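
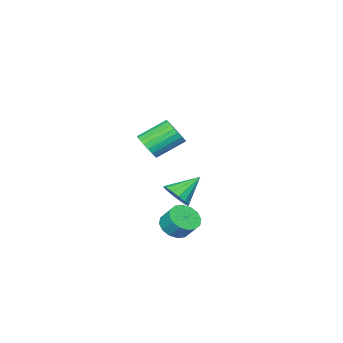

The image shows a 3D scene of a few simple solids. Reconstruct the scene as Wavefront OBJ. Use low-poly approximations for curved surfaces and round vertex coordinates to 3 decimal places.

v 3.448 2.045 2.6
v 4.03 2.186 3.258
v 2.673 3.017 4.279
v 2.092 2.875 3.62
v 4.067 2.476 3.072
v 2.711 3.307 4.092
v 4.011 2.701 2.813
v 2.654 3.532 3.833
v 3.868 2.826 2.522
v 2.511 3.656 3.542
v 3.662 2.831 2.243
v 2.305 3.662 3.263
v 3.423 2.718 2.018
v 2.066 3.548 3.038
v 3.188 2.501 1.882
v 1.831 3.332 2.902
v 2.992 2.215 1.855
v 1.636 3.046 2.875
v 2.867 1.903 1.941
v 1.51 2.734 2.962
v 2.829 1.613 2.128
v 1.473 2.444 3.148
v 2.886 1.388 2.387
v 1.529 2.219 3.407
v 3.029 1.264 2.678
v 1.672 2.094 3.698
v 3.235 1.258 2.957
v 1.878 2.089 3.977
v 3.474 1.372 3.182
v 2.117 2.202 4.202
v 3.709 1.588 3.318
v 2.352 2.419 4.338
v 3.904 1.874 3.345
v 2.548 2.705 4.365
v -1.86 -0.967 -3.898
v -1.317 -0.233 -3.488
v -3.36 -0.513 -2.722
v -1.562 -0.012 -3.887
v -1.887 -0.046 -4.288
v -2.205 -0.328 -4.585
v -2.43 -0.78 -4.698
v -2.502 -1.282 -4.596
v -2.402 -1.7 -4.308
v -2.157 -1.921 -3.909
v -1.832 -1.887 -3.508
v -1.514 -1.606 -3.211
v -1.289 -1.153 -3.098
v -1.217 -0.651 -3.2
v 2.106 2.803 -3.461
v 3.066 2.799 -3.466
v 3.074 3.553 -2.585
v 2.114 3.557 -2.579
v 2.937 3.164 -3.778
v 2.945 3.918 -2.897
v 2.585 3.432 -4.004
v 2.593 4.187 -3.123
v 2.105 3.532 -4.085
v 2.113 4.286 -3.204
v 1.625 3.436 -3.998
v 1.633 4.191 -3.117
v 1.274 3.171 -3.768
v 1.282 3.925 -2.887
v 1.146 2.807 -3.455
v 1.154 3.561 -2.574
v 1.275 2.442 -3.143
v 1.283 3.196 -2.262
v 1.627 2.173 -2.917
v 1.635 2.928 -2.036
v 2.107 2.074 -2.836
v 2.115 2.828 -1.955
v 2.587 2.169 -2.923
v 2.595 2.924 -2.042
v 2.938 2.435 -3.153
v 2.946 3.189 -2.272
f 2 1 5
f 2 5 3
f 3 5 6
f 3 6 4
f 5 1 7
f 5 7 6
f 6 7 8
f 6 8 4
f 7 1 9
f 7 9 8
f 8 9 10
f 8 10 4
f 9 1 11
f 9 11 10
f 10 11 12
f 10 12 4
f 11 1 13
f 11 13 12
f 12 13 14
f 12 14 4
f 13 1 15
f 13 15 14
f 14 15 16
f 14 16 4
f 15 1 17
f 15 17 16
f 16 17 18
f 16 18 4
f 17 1 19
f 17 19 18
f 18 19 20
f 18 20 4
f 19 1 21
f 19 21 20
f 20 21 22
f 20 22 4
f 21 1 23
f 21 23 22
f 22 23 24
f 22 24 4
f 23 1 25
f 23 25 24
f 24 25 26
f 24 26 4
f 25 1 27
f 25 27 26
f 26 27 28
f 26 28 4
f 27 1 29
f 27 29 28
f 28 29 30
f 28 30 4
f 29 1 31
f 29 31 30
f 30 31 32
f 30 32 4
f 31 1 33
f 31 33 32
f 32 33 34
f 32 34 4
f 33 1 2
f 33 2 34
f 34 2 3
f 34 3 4
f 36 35 38
f 36 38 37
f 38 35 39
f 38 39 37
f 39 35 40
f 39 40 37
f 40 35 41
f 40 41 37
f 41 35 42
f 41 42 37
f 42 35 43
f 42 43 37
f 43 35 44
f 43 44 37
f 44 35 45
f 44 45 37
f 45 35 46
f 45 46 37
f 46 35 47
f 46 47 37
f 47 35 48
f 47 48 37
f 48 35 36
f 48 36 37
f 50 49 53
f 50 53 51
f 51 53 54
f 51 54 52
f 53 49 55
f 53 55 54
f 54 55 56
f 54 56 52
f 55 49 57
f 55 57 56
f 56 57 58
f 56 58 52
f 57 49 59
f 57 59 58
f 58 59 60
f 58 60 52
f 59 49 61
f 59 61 60
f 60 61 62
f 60 62 52
f 61 49 63
f 61 63 62
f 62 63 64
f 62 64 52
f 63 49 65
f 63 65 64
f 64 65 66
f 64 66 52
f 65 49 67
f 65 67 66
f 66 67 68
f 66 68 52
f 67 49 69
f 67 69 68
f 68 69 70
f 68 70 52
f 69 49 71
f 69 71 70
f 70 71 72
f 70 72 52
f 71 49 73
f 71 73 72
f 72 73 74
f 72 74 52
f 73 49 50
f 73 50 74
f 74 50 51
f 74 51 52



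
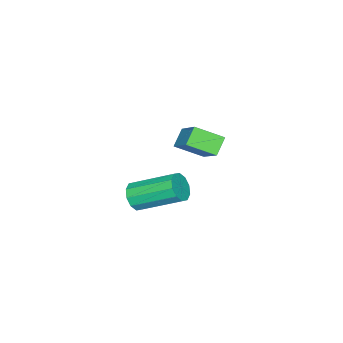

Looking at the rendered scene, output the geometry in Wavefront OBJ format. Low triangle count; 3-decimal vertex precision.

v -0.651 -4.749 -4.246
v -0.339 -4.937 -3.719
v -0.937 -3.319 -2.788
v -1.249 -3.131 -3.314
v -0.091 -4.719 -3.937
v -0.689 -3.102 -3.006
v -0.057 -4.513 -4.273
v -0.655 -2.896 -3.341
v -0.249 -4.397 -4.598
v -0.847 -2.78 -3.667
v -0.595 -4.415 -4.789
v -1.193 -2.798 -3.858
v -0.963 -4.561 -4.772
v -1.561 -2.943 -3.841
v -1.211 -4.778 -4.554
v -1.809 -3.161 -3.623
v -1.245 -4.984 -4.219
v -1.843 -3.367 -3.287
v -1.053 -5.1 -3.893
v -1.651 -3.483 -2.962
v -0.707 -5.082 -3.702
v -1.305 -3.465 -2.771
v -1.683 -2.096 -0.462
v -0.835 -0.958 0.677
v -1.076 -2.017 -0.993
v -0.229 -0.878 0.147
v -1.131 -3.002 0.033
v -0.284 -1.863 1.173
v -0.525 -2.922 -0.497
v 0.323 -1.784 0.642
f 2 1 5
f 2 5 3
f 3 5 6
f 3 6 4
f 5 1 7
f 5 7 6
f 6 7 8
f 6 8 4
f 7 1 9
f 7 9 8
f 8 9 10
f 8 10 4
f 9 1 11
f 9 11 10
f 10 11 12
f 10 12 4
f 11 1 13
f 11 13 12
f 12 13 14
f 12 14 4
f 13 1 15
f 13 15 14
f 14 15 16
f 14 16 4
f 15 1 17
f 15 17 16
f 16 17 18
f 16 18 4
f 17 1 19
f 17 19 18
f 18 19 20
f 18 20 4
f 19 1 21
f 19 21 20
f 20 21 22
f 20 22 4
f 21 1 2
f 21 2 22
f 22 2 3
f 22 3 4
f 24 26 23
f 27 24 23
f 23 26 25
f 25 27 23
f 24 30 26
f 28 24 27
f 28 30 24
f 26 30 25
f 29 27 25
f 25 30 29
f 29 28 27
f 30 28 29



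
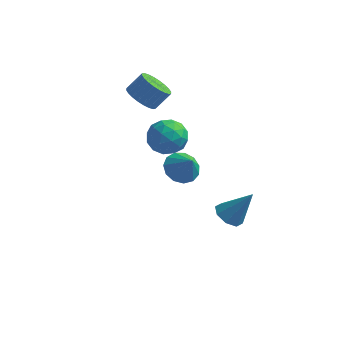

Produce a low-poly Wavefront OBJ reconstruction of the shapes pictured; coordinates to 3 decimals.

v -0.86 3.771 -0.549
v 0.146 3.086 -0.63
v -1.866 2.214 0.13
v -0.86 1.529 0.049
v -0.929 2.416 0.884
v -0.307 3.378 0.464
v -1.413 1.922 -0.964
v -0.791 2.884 -1.384
v -0.196 1.943 -0.886
v 0.103 2.248 0.256
v -1.823 3.052 -0.756
v -1.524 3.357 0.386
v -0.269 3.565 -0.649
v -1.451 1.735 0.149
v -1.492 2.256 0.64
v -0.9 1.854 0.592
v -0.535 3.736 -0.006
v 0.056 3.334 -0.053
v -0.575 2.94 0.837
v -1.776 1.966 -0.447
v -1.185 1.564 -0.494
v -0.82 3.446 -1.092
v -0.228 3.044 -1.14
v -1.145 2.36 -1.337
v 0.122 2.491 -0.847
v -0.47 1.576 -0.448
v -0.795 1.807 -1.044
v -0.429 2.372 -1.291
v 0.297 2.67 -0.176
v -0.294 1.755 0.223
v -0.334 2.276 0.714
v 0.031 2.842 0.467
v 0.097 1.998 -0.327
v -1.426 3.545 -0.723
v -2.017 2.63 -0.324
v -1.751 2.458 -0.967
v -1.386 3.024 -1.214
v -1.25 3.724 -0.052
v -1.842 2.809 0.347
v -1.291 2.928 0.791
v -0.925 3.493 0.544
v -1.817 3.302 -0.173
v 3.176 1.215 -4.563
v 3.946 1.256 -5.084
v 4.364 1.605 -2.777
v 3.631 1.891 -5.013
v 3.049 2.129 -4.678
v 2.542 1.832 -4.277
v 2.407 1.173 -4.043
v 2.722 0.539 -4.114
v 3.304 0.301 -4.448
v 3.811 0.598 -4.85
v 1.988 -2.977 2.352
v 2.69 -2.301 2.179
v 2.712 -3.443 3.468
v 2.321 -2.059 2.52
v 1.845 -2.109 2.807
v 1.415 -2.434 2.951
v 1.167 -2.932 2.904
v 1.179 -3.443 2.682
v 1.448 -3.807 2.355
v 1.889 -3.907 2.027
v 2.36 -3.711 1.803
v 2.714 -3.283 1.753
v 2.837 -2.757 1.893
v -2.568 3.186 2.094
v -1.7 2.732 1.775
v -1.025 3.34 2.747
v -1.892 3.794 3.066
v -1.695 3.071 1.56
v -1.02 3.679 2.531
v -1.823 3.428 1.425
v -1.148 4.036 2.397
v -2.064 3.747 1.393
v -1.389 4.355 2.364
v -2.382 3.982 1.467
v -1.707 4.59 2.438
v -2.728 4.095 1.637
v -2.053 4.703 2.608
v -3.05 4.07 1.877
v -2.375 4.678 2.848
v -3.298 3.91 2.149
v -2.623 4.518 3.12
v -3.435 3.64 2.413
v -2.76 4.248 3.385
v -3.44 3.301 2.629
v -2.765 3.909 3.6
v -3.312 2.944 2.763
v -2.637 3.552 3.735
v -3.071 2.625 2.796
v -2.396 3.233 3.767
v -2.753 2.39 2.722
v -2.078 2.998 3.693
v -2.407 2.277 2.552
v -1.732 2.885 3.523
v -2.085 2.302 2.312
v -1.41 2.91 3.283
v -1.837 2.462 2.04
v -1.162 3.07 3.011
f 1 38 17
f 38 12 41
f 17 41 6
f 38 41 17
f 1 17 13
f 17 6 18
f 13 18 2
f 17 18 13
f 1 13 22
f 13 2 23
f 22 23 8
f 13 23 22
f 1 22 34
f 22 8 37
f 34 37 11
f 22 37 34
f 1 34 38
f 34 11 42
f 38 42 12
f 34 42 38
f 2 18 29
f 18 6 32
f 29 32 10
f 18 32 29
f 6 41 19
f 41 12 40
f 19 40 5
f 41 40 19
f 12 42 39
f 42 11 35
f 39 35 3
f 42 35 39
f 11 37 36
f 37 8 24
f 36 24 7
f 37 24 36
f 8 23 28
f 23 2 25
f 28 25 9
f 23 25 28
f 4 30 16
f 30 10 31
f 16 31 5
f 30 31 16
f 4 16 14
f 16 5 15
f 14 15 3
f 16 15 14
f 4 14 21
f 14 3 20
f 21 20 7
f 14 20 21
f 4 21 26
f 21 7 27
f 26 27 9
f 21 27 26
f 4 26 30
f 26 9 33
f 30 33 10
f 26 33 30
f 5 31 19
f 31 10 32
f 19 32 6
f 31 32 19
f 3 15 39
f 15 5 40
f 39 40 12
f 15 40 39
f 7 20 36
f 20 3 35
f 36 35 11
f 20 35 36
f 9 27 28
f 27 7 24
f 28 24 8
f 27 24 28
f 10 33 29
f 33 9 25
f 29 25 2
f 33 25 29
f 44 43 46
f 44 46 45
f 46 43 47
f 46 47 45
f 47 43 48
f 47 48 45
f 48 43 49
f 48 49 45
f 49 43 50
f 49 50 45
f 50 43 51
f 50 51 45
f 51 43 52
f 51 52 45
f 52 43 44
f 52 44 45
f 54 53 56
f 54 56 55
f 56 53 57
f 56 57 55
f 57 53 58
f 57 58 55
f 58 53 59
f 58 59 55
f 59 53 60
f 59 60 55
f 60 53 61
f 60 61 55
f 61 53 62
f 61 62 55
f 62 53 63
f 62 63 55
f 63 53 64
f 63 64 55
f 64 53 65
f 64 65 55
f 65 53 54
f 65 54 55
f 67 66 70
f 67 70 68
f 68 70 71
f 68 71 69
f 70 66 72
f 70 72 71
f 71 72 73
f 71 73 69
f 72 66 74
f 72 74 73
f 73 74 75
f 73 75 69
f 74 66 76
f 74 76 75
f 75 76 77
f 75 77 69
f 76 66 78
f 76 78 77
f 77 78 79
f 77 79 69
f 78 66 80
f 78 80 79
f 79 80 81
f 79 81 69
f 80 66 82
f 80 82 81
f 81 82 83
f 81 83 69
f 82 66 84
f 82 84 83
f 83 84 85
f 83 85 69
f 84 66 86
f 84 86 85
f 85 86 87
f 85 87 69
f 86 66 88
f 86 88 87
f 87 88 89
f 87 89 69
f 88 66 90
f 88 90 89
f 89 90 91
f 89 91 69
f 90 66 92
f 90 92 91
f 91 92 93
f 91 93 69
f 92 66 94
f 92 94 93
f 93 94 95
f 93 95 69
f 94 66 96
f 94 96 95
f 95 96 97
f 95 97 69
f 96 66 98
f 96 98 97
f 97 98 99
f 97 99 69
f 98 66 67
f 98 67 99
f 99 67 68
f 99 68 69



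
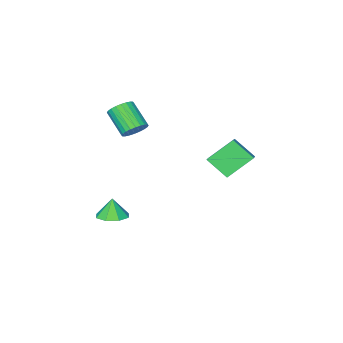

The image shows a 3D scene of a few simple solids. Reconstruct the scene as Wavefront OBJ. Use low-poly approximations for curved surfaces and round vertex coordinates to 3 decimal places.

v 2.366 -3.417 -4.56
v 3.191 -2.931 -4.401
v 2.234 -3.603 -3.3
v 2.595 -2.488 -4.398
v 1.865 -2.589 -4.49
v 1.429 -3.175 -4.622
v 1.541 -3.902 -4.718
v 2.137 -4.346 -4.721
v 2.867 -4.245 -4.63
v 3.303 -3.659 -4.497
v 1.681 -2.161 2.594
v 1.994 -1.682 3.167
v 1.952 -3.061 4.34
v 1.639 -3.539 3.766
v 1.685 -1.636 3.211
v 1.643 -3.014 4.383
v 1.375 -1.67 3.16
v 1.332 -3.048 4.333
v 1.111 -1.778 3.023
v 1.069 -3.156 4.196
v 0.934 -1.945 2.821
v 0.892 -3.323 3.994
v 0.871 -2.144 2.584
v 0.829 -3.522 3.757
v 0.932 -2.346 2.349
v 0.889 -3.724 3.521
v 1.106 -2.52 2.151
v 1.064 -3.898 3.323
v 1.368 -2.639 2.02
v 1.326 -4.018 3.193
v 1.677 -2.686 1.977
v 1.635 -4.064 3.149
v 1.988 -2.652 2.027
v 1.945 -4.03 3.2
v 2.251 -2.544 2.164
v 2.209 -3.922 3.337
v 2.428 -2.377 2.366
v 2.386 -3.755 3.539
v 2.491 -2.178 2.603
v 2.449 -3.556 3.776
v 2.431 -1.976 2.839
v 2.388 -3.354 4.011
v 2.256 -1.802 3.037
v 2.214 -3.18 4.209
v -3.206 2.089 0.749
v -2.723 0.936 1.779
v -2.327 3.014 1.372
v -1.843 1.861 2.402
v -1.797 1.579 -0.482
v -1.313 0.426 0.548
v -0.917 2.504 0.141
v -0.434 1.351 1.171
f 2 1 4
f 2 4 3
f 4 1 5
f 4 5 3
f 5 1 6
f 5 6 3
f 6 1 7
f 6 7 3
f 7 1 8
f 7 8 3
f 8 1 9
f 8 9 3
f 9 1 10
f 9 10 3
f 10 1 2
f 10 2 3
f 12 11 15
f 12 15 13
f 13 15 16
f 13 16 14
f 15 11 17
f 15 17 16
f 16 17 18
f 16 18 14
f 17 11 19
f 17 19 18
f 18 19 20
f 18 20 14
f 19 11 21
f 19 21 20
f 20 21 22
f 20 22 14
f 21 11 23
f 21 23 22
f 22 23 24
f 22 24 14
f 23 11 25
f 23 25 24
f 24 25 26
f 24 26 14
f 25 11 27
f 25 27 26
f 26 27 28
f 26 28 14
f 27 11 29
f 27 29 28
f 28 29 30
f 28 30 14
f 29 11 31
f 29 31 30
f 30 31 32
f 30 32 14
f 31 11 33
f 31 33 32
f 32 33 34
f 32 34 14
f 33 11 35
f 33 35 34
f 34 35 36
f 34 36 14
f 35 11 37
f 35 37 36
f 36 37 38
f 36 38 14
f 37 11 39
f 37 39 38
f 38 39 40
f 38 40 14
f 39 11 41
f 39 41 40
f 40 41 42
f 40 42 14
f 41 11 43
f 41 43 42
f 42 43 44
f 42 44 14
f 43 11 12
f 43 12 44
f 44 12 13
f 44 13 14
f 46 48 45
f 49 46 45
f 45 48 47
f 47 49 45
f 46 52 48
f 50 46 49
f 50 52 46
f 48 52 47
f 51 49 47
f 47 52 51
f 51 50 49
f 52 50 51



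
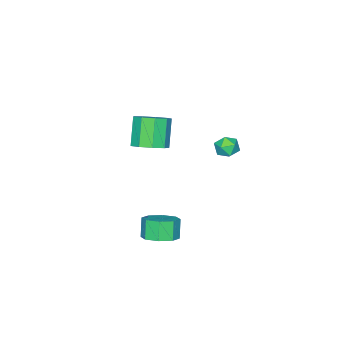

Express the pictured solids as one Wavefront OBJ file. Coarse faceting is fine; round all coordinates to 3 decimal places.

v 3.283 -0.221 3.096
v 4.127 -0.843 3.356
v 3.201 -1.42 4.984
v 2.357 -0.799 4.724
v 4.213 -0.168 3.644
v 3.286 -0.746 5.272
v 3.863 0.482 3.676
v 2.936 -0.095 5.303
v 3.242 0.803 3.436
v 2.316 0.226 5.064
v 2.641 0.645 3.037
v 1.714 0.067 4.665
v 2.34 0.081 2.666
v 1.413 -0.496 4.294
v 2.48 -0.624 2.496
v 1.554 -1.201 4.124
v 2.997 -1.141 2.607
v 2.07 -1.718 4.235
v 3.647 -1.227 2.946
v 2.72 -1.804 4.574
v 4.031 1.123 -3.51
v 5.02 0.867 -3.158
v 4.517 0.52 -1.998
v 3.529 0.777 -2.35
v 4.825 1.656 -3.006
v 4.322 1.309 -1.847
v 4.165 2.133 -3.15
v 3.663 1.786 -1.991
v 3.427 2.018 -3.504
v 2.925 1.672 -2.345
v 3.043 1.38 -3.862
v 2.54 1.033 -2.702
v 3.238 0.591 -4.013
v 2.735 0.244 -2.854
v 3.897 0.114 -3.869
v 3.395 -0.233 -2.71
v 4.635 0.228 -3.515
v 4.133 -0.118 -2.356
v -1.484 2.39 1.229
v -0.678 2.32 1.212
v -1.582 1.16 1.668
v -0.776 1.09 1.651
v -1.128 1.578 2.193
v -1.068 2.338 1.921
v -1.192 1.142 0.959
v -1.132 1.902 0.687
v -0.497 1.549 1.045
v -0.458 1.818 1.808
v -1.802 1.662 1.072
v -1.763 1.931 1.835
f 2 1 5
f 2 5 3
f 3 5 6
f 3 6 4
f 5 1 7
f 5 7 6
f 6 7 8
f 6 8 4
f 7 1 9
f 7 9 8
f 8 9 10
f 8 10 4
f 9 1 11
f 9 11 10
f 10 11 12
f 10 12 4
f 11 1 13
f 11 13 12
f 12 13 14
f 12 14 4
f 13 1 15
f 13 15 14
f 14 15 16
f 14 16 4
f 15 1 17
f 15 17 16
f 16 17 18
f 16 18 4
f 17 1 19
f 17 19 18
f 18 19 20
f 18 20 4
f 19 1 2
f 19 2 20
f 20 2 3
f 20 3 4
f 22 21 25
f 22 25 23
f 23 25 26
f 23 26 24
f 25 21 27
f 25 27 26
f 26 27 28
f 26 28 24
f 27 21 29
f 27 29 28
f 28 29 30
f 28 30 24
f 29 21 31
f 29 31 30
f 30 31 32
f 30 32 24
f 31 21 33
f 31 33 32
f 32 33 34
f 32 34 24
f 33 21 35
f 33 35 34
f 34 35 36
f 34 36 24
f 35 21 37
f 35 37 36
f 36 37 38
f 36 38 24
f 37 21 22
f 37 22 38
f 38 22 23
f 38 23 24
f 39 50 44
f 39 44 40
f 39 40 46
f 39 46 49
f 39 49 50
f 40 44 48
f 44 50 43
f 50 49 41
f 49 46 45
f 46 40 47
f 42 48 43
f 42 43 41
f 42 41 45
f 42 45 47
f 42 47 48
f 43 48 44
f 41 43 50
f 45 41 49
f 47 45 46
f 48 47 40



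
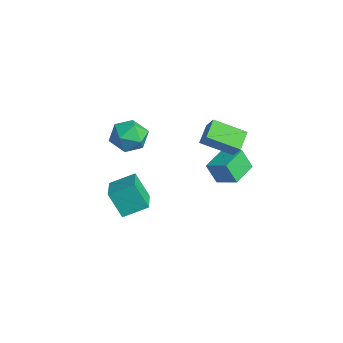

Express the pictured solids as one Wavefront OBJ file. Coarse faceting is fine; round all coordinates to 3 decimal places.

v -3.079 -2.853 -5.335
v -3.834 -3.423 -3.722
v -2.68 -1.392 -4.632
v -3.434 -1.962 -3.019
v -1.146 -3.678 -4.721
v -1.9 -4.248 -3.108
v -0.746 -2.217 -4.018
v -1.501 -2.787 -2.405
v 0.721 2.26 -0.806
v 0.356 1.765 0.473
v 1.888 2.947 -0.208
v 1.522 2.452 1.072
v 1.678 0.868 -1.072
v 1.312 0.373 0.208
v 2.844 1.555 -0.473
v 2.479 1.06 0.806
v 2.591 1.431 1.666
v 1.697 -0.213 2.551
v 1.687 2.255 2.284
v 0.794 0.611 3.169
v 3.286 1.529 2.551
v 2.393 -0.115 3.436
v 2.383 2.353 3.169
v 1.489 0.709 4.054
v -1.461 -2.547 1.859
v -0.314 -2.721 1.519
v -1.286 -3.979 3.181
v -0.139 -4.153 2.841
v -0.45 -3.141 3.425
v -0.558 -2.256 2.608
v -1.042 -4.444 2.092
v -1.15 -3.559 1.275
v -0.055 -3.893 1.663
v 0.311 -3.087 2.487
v -1.911 -3.613 2.213
v -1.545 -2.807 3.037
f 2 4 1
f 5 2 1
f 1 4 3
f 3 5 1
f 2 8 4
f 6 2 5
f 6 8 2
f 4 8 3
f 7 5 3
f 3 8 7
f 7 6 5
f 8 6 7
f 10 12 9
f 13 10 9
f 9 12 11
f 11 13 9
f 10 16 12
f 14 10 13
f 14 16 10
f 12 16 11
f 15 13 11
f 11 16 15
f 15 14 13
f 16 14 15
f 18 20 17
f 21 18 17
f 17 20 19
f 19 21 17
f 18 24 20
f 22 18 21
f 22 24 18
f 20 24 19
f 23 21 19
f 19 24 23
f 23 22 21
f 24 22 23
f 25 36 30
f 25 30 26
f 25 26 32
f 25 32 35
f 25 35 36
f 26 30 34
f 30 36 29
f 36 35 27
f 35 32 31
f 32 26 33
f 28 34 29
f 28 29 27
f 28 27 31
f 28 31 33
f 28 33 34
f 29 34 30
f 27 29 36
f 31 27 35
f 33 31 32
f 34 33 26



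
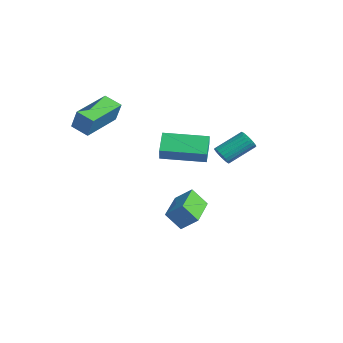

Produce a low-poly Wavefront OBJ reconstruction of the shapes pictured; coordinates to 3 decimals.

v 1.535 2.915 -0.548
v 1.846 3.081 -0.931
v 2.076 4.391 -0.174
v 1.765 4.225 0.208
v 1.665 3.15 -0.994
v 1.896 4.459 -0.237
v 1.465 3.182 -0.989
v 1.696 4.492 -0.232
v 1.275 3.174 -0.917
v 1.506 4.484 -0.161
v 1.125 3.126 -0.789
v 1.356 4.436 -0.033
v 1.038 3.047 -0.625
v 1.268 4.356 0.132
v 1.025 2.947 -0.448
v 1.256 4.257 0.308
v 1.091 2.842 -0.287
v 1.321 4.152 0.469
v 1.224 2.749 -0.166
v 1.454 4.059 0.591
v 1.404 2.681 -0.103
v 1.635 3.99 0.654
v 1.604 2.648 -0.108
v 1.835 3.958 0.649
v 1.794 2.656 -0.179
v 2.025 3.966 0.577
v 1.944 2.704 -0.307
v 2.175 4.014 0.449
v 2.032 2.784 -0.472
v 2.262 4.093 0.285
v 2.044 2.883 -0.648
v 2.275 4.193 0.108
v 1.979 2.988 -0.809
v 2.209 4.298 -0.053
v 3.081 -1.436 1.751
v 2.4 -0.813 2.349
v 2.707 -1.179 1.056
v 2.026 -0.556 1.654
v 4.354 0.076 1.626
v 3.673 0.699 2.224
v 3.98 0.333 0.931
v 3.299 0.956 1.529
v 1.433 0.82 -4.54
v 0.914 0.339 -3.711
v 0.226 2.196 -4.497
v -0.292 1.715 -3.668
v 2.032 1.325 -3.872
v 1.514 0.844 -3.043
v 0.826 2.701 -3.829
v 0.307 2.22 -3
v -1.89 -2.63 1.492
v -1.466 -2.597 2.539
v -2.54 -0.76 1.697
v -2.117 -0.728 2.744
v -1.083 -2.312 1.156
v -0.66 -2.28 2.203
v -1.734 -0.443 1.361
v -1.31 -0.41 2.408
f 2 1 5
f 2 5 3
f 3 5 6
f 3 6 4
f 5 1 7
f 5 7 6
f 6 7 8
f 6 8 4
f 7 1 9
f 7 9 8
f 8 9 10
f 8 10 4
f 9 1 11
f 9 11 10
f 10 11 12
f 10 12 4
f 11 1 13
f 11 13 12
f 12 13 14
f 12 14 4
f 13 1 15
f 13 15 14
f 14 15 16
f 14 16 4
f 15 1 17
f 15 17 16
f 16 17 18
f 16 18 4
f 17 1 19
f 17 19 18
f 18 19 20
f 18 20 4
f 19 1 21
f 19 21 20
f 20 21 22
f 20 22 4
f 21 1 23
f 21 23 22
f 22 23 24
f 22 24 4
f 23 1 25
f 23 25 24
f 24 25 26
f 24 26 4
f 25 1 27
f 25 27 26
f 26 27 28
f 26 28 4
f 27 1 29
f 27 29 28
f 28 29 30
f 28 30 4
f 29 1 31
f 29 31 30
f 30 31 32
f 30 32 4
f 31 1 33
f 31 33 32
f 32 33 34
f 32 34 4
f 33 1 2
f 33 2 34
f 34 2 3
f 34 3 4
f 36 38 35
f 39 36 35
f 35 38 37
f 37 39 35
f 36 42 38
f 40 36 39
f 40 42 36
f 38 42 37
f 41 39 37
f 37 42 41
f 41 40 39
f 42 40 41
f 44 46 43
f 47 44 43
f 43 46 45
f 45 47 43
f 44 50 46
f 48 44 47
f 48 50 44
f 46 50 45
f 49 47 45
f 45 50 49
f 49 48 47
f 50 48 49
f 52 54 51
f 55 52 51
f 51 54 53
f 53 55 51
f 52 58 54
f 56 52 55
f 56 58 52
f 54 58 53
f 57 55 53
f 53 58 57
f 57 56 55
f 58 56 57



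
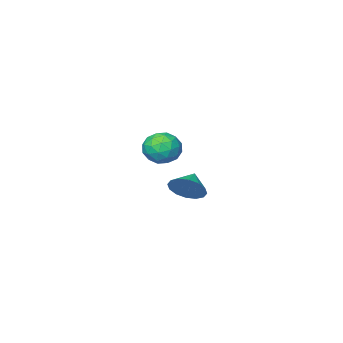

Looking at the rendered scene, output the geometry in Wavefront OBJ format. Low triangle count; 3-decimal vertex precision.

v -4.6 -1.315 1.172
v -3.597 -1.104 1.061
v -4.223 -2.876 1.619
v -3.22 -2.665 1.508
v -3.756 -2.235 2.276
v -3.989 -1.27 2
v -3.831 -2.71 0.68
v -4.064 -1.745 0.404
v -3.122 -1.966 0.758
v -3.076 -1.673 1.744
v -4.744 -2.307 0.936
v -4.698 -2.014 1.922
v -4.132 -1.072 1.077
v -3.688 -2.908 1.603
v -4.003 -2.655 2.054
v -3.414 -2.531 1.989
v -4.362 -1.17 1.629
v -3.772 -1.046 1.564
v -3.866 -1.711 2.278
v -4.048 -2.934 1.116
v -3.458 -2.81 1.051
v -4.406 -1.449 0.691
v -3.817 -1.325 0.626
v -3.954 -2.269 0.402
v -3.263 -1.455 0.834
v -3.041 -2.373 1.097
v -3.401 -2.399 0.61
v -3.538 -1.832 0.447
v -3.236 -1.283 1.414
v -3.014 -2.201 1.677
v -3.329 -1.948 2.128
v -3.466 -1.38 1.966
v -2.956 -1.79 1.235
v -4.806 -1.779 1.003
v -4.584 -2.697 1.266
v -4.354 -2.6 0.714
v -4.491 -2.032 0.552
v -4.779 -1.607 1.583
v -4.557 -2.525 1.846
v -4.282 -2.148 2.233
v -4.419 -1.581 2.07
v -4.864 -2.19 1.445
v -1.268 3.989 1.364
v -0.619 3.649 1.92
v -2.052 3.431 1.936
v -0.758 4.055 2.126
v -1.033 4.444 2.128
v -1.372 4.71 1.926
v -1.682 4.784 1.572
v -1.882 4.645 1.163
v -1.917 4.33 0.808
v -1.779 3.924 0.601
v -1.503 3.535 0.599
v -1.165 3.269 0.802
v -0.854 3.195 1.155
v -0.654 3.334 1.564
f 1 38 17
f 38 12 41
f 17 41 6
f 38 41 17
f 1 17 13
f 17 6 18
f 13 18 2
f 17 18 13
f 1 13 22
f 13 2 23
f 22 23 8
f 13 23 22
f 1 22 34
f 22 8 37
f 34 37 11
f 22 37 34
f 1 34 38
f 34 11 42
f 38 42 12
f 34 42 38
f 2 18 29
f 18 6 32
f 29 32 10
f 18 32 29
f 6 41 19
f 41 12 40
f 19 40 5
f 41 40 19
f 12 42 39
f 42 11 35
f 39 35 3
f 42 35 39
f 11 37 36
f 37 8 24
f 36 24 7
f 37 24 36
f 8 23 28
f 23 2 25
f 28 25 9
f 23 25 28
f 4 30 16
f 30 10 31
f 16 31 5
f 30 31 16
f 4 16 14
f 16 5 15
f 14 15 3
f 16 15 14
f 4 14 21
f 14 3 20
f 21 20 7
f 14 20 21
f 4 21 26
f 21 7 27
f 26 27 9
f 21 27 26
f 4 26 30
f 26 9 33
f 30 33 10
f 26 33 30
f 5 31 19
f 31 10 32
f 19 32 6
f 31 32 19
f 3 15 39
f 15 5 40
f 39 40 12
f 15 40 39
f 7 20 36
f 20 3 35
f 36 35 11
f 20 35 36
f 9 27 28
f 27 7 24
f 28 24 8
f 27 24 28
f 10 33 29
f 33 9 25
f 29 25 2
f 33 25 29
f 44 43 46
f 44 46 45
f 46 43 47
f 46 47 45
f 47 43 48
f 47 48 45
f 48 43 49
f 48 49 45
f 49 43 50
f 49 50 45
f 50 43 51
f 50 51 45
f 51 43 52
f 51 52 45
f 52 43 53
f 52 53 45
f 53 43 54
f 53 54 45
f 54 43 55
f 54 55 45
f 55 43 56
f 55 56 45
f 56 43 44
f 56 44 45



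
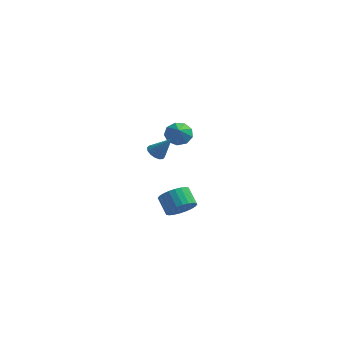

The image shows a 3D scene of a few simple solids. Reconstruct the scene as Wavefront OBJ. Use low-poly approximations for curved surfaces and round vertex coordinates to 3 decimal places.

v -3.672 4.024 3.204
v -2.965 4.449 3.446
v -3.508 3.276 4.036
v -3.434 4.661 3.73
v -4.015 4.575 3.768
v -4.435 4.231 3.542
v -4.499 3.79 3.158
v -4.176 3.458 2.796
v -3.617 3.391 2.625
v -3.084 3.619 2.725
v -2.827 4.037 3.049
v -4.393 1.327 3.224
v -4.07 0.826 3.019
v -3.467 1.413 4.476
v -3.918 1.083 2.889
v -3.893 1.406 2.849
v -4.002 1.707 2.909
v -4.216 1.907 3.053
v -4.477 1.951 3.243
v -4.716 1.828 3.428
v -4.868 1.57 3.558
v -4.893 1.248 3.599
v -4.784 0.946 3.539
v -4.57 0.747 3.394
v -4.309 0.703 3.204
v -1.64 -4.12 2.561
v -1.164 -4.405 3.307
v -1.783 -3.665 3.985
v -2.26 -3.38 3.239
v -0.958 -4.129 3.193
v -1.577 -3.388 3.871
v -0.856 -3.852 2.982
v -1.475 -3.111 3.661
v -0.874 -3.615 2.708
v -1.493 -2.874 3.386
v -1.008 -3.455 2.411
v -1.627 -2.714 3.089
v -1.239 -3.397 2.137
v -1.858 -2.656 2.815
v -1.53 -3.448 1.927
v -2.149 -2.708 2.606
v -1.839 -3.603 1.814
v -2.458 -2.862 2.493
v -2.117 -3.835 1.815
v -2.736 -3.095 2.493
v -2.323 -4.112 1.929
v -2.942 -3.371 2.607
v -2.425 -4.389 2.139
v -3.044 -3.648 2.818
v -2.407 -4.626 2.414
v -3.026 -3.885 3.092
v -2.273 -4.786 2.711
v -2.892 -4.045 3.389
v -2.042 -4.844 2.985
v -2.661 -4.103 3.663
v -1.751 -4.792 3.194
v -2.37 -4.052 3.873
v -1.442 -4.638 3.307
v -2.061 -3.897 3.986
f 2 1 4
f 2 4 3
f 4 1 5
f 4 5 3
f 5 1 6
f 5 6 3
f 6 1 7
f 6 7 3
f 7 1 8
f 7 8 3
f 8 1 9
f 8 9 3
f 9 1 10
f 9 10 3
f 10 1 11
f 10 11 3
f 11 1 2
f 11 2 3
f 13 12 15
f 13 15 14
f 15 12 16
f 15 16 14
f 16 12 17
f 16 17 14
f 17 12 18
f 17 18 14
f 18 12 19
f 18 19 14
f 19 12 20
f 19 20 14
f 20 12 21
f 20 21 14
f 21 12 22
f 21 22 14
f 22 12 23
f 22 23 14
f 23 12 24
f 23 24 14
f 24 12 25
f 24 25 14
f 25 12 13
f 25 13 14
f 27 26 30
f 27 30 28
f 28 30 31
f 28 31 29
f 30 26 32
f 30 32 31
f 31 32 33
f 31 33 29
f 32 26 34
f 32 34 33
f 33 34 35
f 33 35 29
f 34 26 36
f 34 36 35
f 35 36 37
f 35 37 29
f 36 26 38
f 36 38 37
f 37 38 39
f 37 39 29
f 38 26 40
f 38 40 39
f 39 40 41
f 39 41 29
f 40 26 42
f 40 42 41
f 41 42 43
f 41 43 29
f 42 26 44
f 42 44 43
f 43 44 45
f 43 45 29
f 44 26 46
f 44 46 45
f 45 46 47
f 45 47 29
f 46 26 48
f 46 48 47
f 47 48 49
f 47 49 29
f 48 26 50
f 48 50 49
f 49 50 51
f 49 51 29
f 50 26 52
f 50 52 51
f 51 52 53
f 51 53 29
f 52 26 54
f 52 54 53
f 53 54 55
f 53 55 29
f 54 26 56
f 54 56 55
f 55 56 57
f 55 57 29
f 56 26 58
f 56 58 57
f 57 58 59
f 57 59 29
f 58 26 27
f 58 27 59
f 59 27 28
f 59 28 29



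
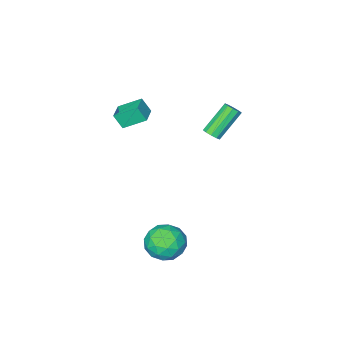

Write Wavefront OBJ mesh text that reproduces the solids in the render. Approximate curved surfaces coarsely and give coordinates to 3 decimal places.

v 0.608 -3.562 1.422
v -0.293 -2.687 2.166
v 1.439 -2.804 1.537
v 0.537 -1.929 2.281
v 0.883 -3.991 2.259
v -0.019 -3.116 3.003
v 1.713 -3.233 2.374
v 0.812 -2.358 3.118
v -2.036 0.165 1.25
v -1.653 0.193 1.63
v -3.061 0.183 3.05
v -3.444 0.155 2.67
v -1.739 0.505 1.547
v -3.147 0.494 2.967
v -1.939 0.687 1.35
v -3.347 0.676 2.771
v -2.175 0.67 1.116
v -3.583 0.659 2.536
v -2.359 0.46 0.932
v -3.767 0.449 2.353
v -2.419 0.137 0.87
v -3.827 0.127 2.29
v -2.333 -0.174 0.953
v -3.741 -0.185 2.373
v -2.133 -0.356 1.149
v -3.541 -0.367 2.57
v -1.897 -0.339 1.384
v -3.305 -0.35 2.804
v -1.713 -0.129 1.567
v -3.121 -0.14 2.988
v 3.4 4.553 -2.031
v 4.289 3.878 -1.773
v 2.511 3.102 -2.767
v 3.4 2.427 -2.509
v 2.745 2.856 -1.673
v 3.294 3.753 -1.217
v 3.506 3.227 -3.323
v 4.055 4.124 -2.867
v 4.354 3.058 -2.571
v 3.884 2.829 -1.552
v 2.916 4.151 -2.988
v 2.446 3.922 -1.969
v 3.923 4.343 -1.837
v 2.877 2.637 -2.703
v 2.492 2.89 -2.211
v 3.015 2.492 -2.06
v 3.338 4.269 -1.511
v 3.86 3.872 -1.359
v 2.953 3.272 -1.3
v 2.94 3.108 -3.181
v 3.462 2.711 -3.029
v 3.785 4.488 -2.48
v 4.308 4.09 -2.329
v 3.847 3.708 -3.24
v 4.484 3.464 -2.155
v 3.961 2.611 -2.588
v 4.023 3.082 -3.066
v 4.346 3.609 -2.798
v 4.207 3.329 -1.555
v 3.684 2.476 -1.988
v 3.299 2.729 -1.497
v 3.622 3.256 -1.229
v 4.245 2.847 -2.025
v 3.116 4.504 -2.552
v 2.593 3.651 -2.985
v 3.178 3.724 -3.311
v 3.501 4.251 -3.043
v 2.839 4.369 -1.952
v 2.316 3.516 -2.385
v 2.454 3.371 -1.742
v 2.777 3.898 -1.474
v 2.555 4.133 -2.515
f 2 4 1
f 5 2 1
f 1 4 3
f 3 5 1
f 2 8 4
f 6 2 5
f 6 8 2
f 4 8 3
f 7 5 3
f 3 8 7
f 7 6 5
f 8 6 7
f 10 9 13
f 10 13 11
f 11 13 14
f 11 14 12
f 13 9 15
f 13 15 14
f 14 15 16
f 14 16 12
f 15 9 17
f 15 17 16
f 16 17 18
f 16 18 12
f 17 9 19
f 17 19 18
f 18 19 20
f 18 20 12
f 19 9 21
f 19 21 20
f 20 21 22
f 20 22 12
f 21 9 23
f 21 23 22
f 22 23 24
f 22 24 12
f 23 9 25
f 23 25 24
f 24 25 26
f 24 26 12
f 25 9 27
f 25 27 26
f 26 27 28
f 26 28 12
f 27 9 29
f 27 29 28
f 28 29 30
f 28 30 12
f 29 9 10
f 29 10 30
f 30 10 11
f 30 11 12
f 31 68 47
f 68 42 71
f 47 71 36
f 68 71 47
f 31 47 43
f 47 36 48
f 43 48 32
f 47 48 43
f 31 43 52
f 43 32 53
f 52 53 38
f 43 53 52
f 31 52 64
f 52 38 67
f 64 67 41
f 52 67 64
f 31 64 68
f 64 41 72
f 68 72 42
f 64 72 68
f 32 48 59
f 48 36 62
f 59 62 40
f 48 62 59
f 36 71 49
f 71 42 70
f 49 70 35
f 71 70 49
f 42 72 69
f 72 41 65
f 69 65 33
f 72 65 69
f 41 67 66
f 67 38 54
f 66 54 37
f 67 54 66
f 38 53 58
f 53 32 55
f 58 55 39
f 53 55 58
f 34 60 46
f 60 40 61
f 46 61 35
f 60 61 46
f 34 46 44
f 46 35 45
f 44 45 33
f 46 45 44
f 34 44 51
f 44 33 50
f 51 50 37
f 44 50 51
f 34 51 56
f 51 37 57
f 56 57 39
f 51 57 56
f 34 56 60
f 56 39 63
f 60 63 40
f 56 63 60
f 35 61 49
f 61 40 62
f 49 62 36
f 61 62 49
f 33 45 69
f 45 35 70
f 69 70 42
f 45 70 69
f 37 50 66
f 50 33 65
f 66 65 41
f 50 65 66
f 39 57 58
f 57 37 54
f 58 54 38
f 57 54 58
f 40 63 59
f 63 39 55
f 59 55 32
f 63 55 59



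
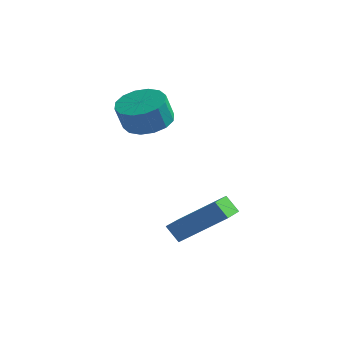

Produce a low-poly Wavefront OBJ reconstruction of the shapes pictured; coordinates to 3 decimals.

v 2.555 -1.229 -1.507
v 2.038 -1.259 -0.872
v 2.087 0.182 -1.823
v 1.57 0.153 -1.187
v 4.05 -0.453 -0.253
v 3.533 -0.482 0.383
v 3.582 0.959 -0.568
v 3.065 0.929 0.067
v -0.78 1.654 2.641
v -0.081 1.025 2.402
v -0.122 0.577 3.46
v -0.82 1.206 3.699
v 0.161 1.426 2.581
v 0.121 0.979 3.639
v 0.152 1.889 2.776
v 0.111 1.442 3.834
v -0.108 2.288 2.935
v -0.148 1.841 3.993
v -0.547 2.518 3.015
v -0.588 2.071 4.073
v -1.049 2.516 2.995
v -1.089 2.068 4.053
v -1.478 2.283 2.88
v -1.519 1.835 3.938
v -1.721 1.881 2.701
v -1.761 1.434 3.759
v -1.711 1.418 2.506
v -1.752 0.971 3.564
v -1.452 1.019 2.347
v -1.492 0.572 3.405
v -1.012 0.789 2.267
v -1.053 0.342 3.325
v -0.511 0.792 2.287
v -0.551 0.344 3.345
f 2 4 1
f 5 2 1
f 1 4 3
f 3 5 1
f 2 8 4
f 6 2 5
f 6 8 2
f 4 8 3
f 7 5 3
f 3 8 7
f 7 6 5
f 8 6 7
f 10 9 13
f 10 13 11
f 11 13 14
f 11 14 12
f 13 9 15
f 13 15 14
f 14 15 16
f 14 16 12
f 15 9 17
f 15 17 16
f 16 17 18
f 16 18 12
f 17 9 19
f 17 19 18
f 18 19 20
f 18 20 12
f 19 9 21
f 19 21 20
f 20 21 22
f 20 22 12
f 21 9 23
f 21 23 22
f 22 23 24
f 22 24 12
f 23 9 25
f 23 25 24
f 24 25 26
f 24 26 12
f 25 9 27
f 25 27 26
f 26 27 28
f 26 28 12
f 27 9 29
f 27 29 28
f 28 29 30
f 28 30 12
f 29 9 31
f 29 31 30
f 30 31 32
f 30 32 12
f 31 9 33
f 31 33 32
f 32 33 34
f 32 34 12
f 33 9 10
f 33 10 34
f 34 10 11
f 34 11 12



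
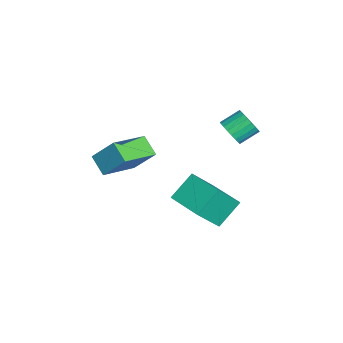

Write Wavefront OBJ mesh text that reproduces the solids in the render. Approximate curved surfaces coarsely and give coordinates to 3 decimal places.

v 1.47 1.321 1.632
v 1.933 1.741 1.218
v 1.612 2.66 1.793
v 1.15 2.239 2.208
v 1.669 1.753 1.053
v 1.348 2.672 1.628
v 1.37 1.69 0.987
v 1.05 2.608 1.562
v 1.089 1.563 1.033
v 0.769 2.482 1.609
v 0.874 1.394 1.183
v 0.554 2.313 1.758
v 0.762 1.213 1.411
v 0.442 2.131 1.986
v 0.772 1.05 1.676
v 0.452 1.968 2.252
v 0.903 0.934 1.935
v 0.583 1.852 2.51
v 1.132 0.885 2.14
v 0.812 1.803 2.716
v 1.42 0.911 2.259
v 1.099 1.829 2.834
v 1.716 1.008 2.268
v 1.396 1.927 2.844
v 1.97 1.159 2.168
v 1.649 2.078 2.743
v 2.137 1.338 1.975
v 1.817 2.257 2.551
v 2.189 1.515 1.723
v 1.869 2.433 2.298
v 2.117 1.657 1.455
v 1.796 2.575 2.031
v 2.582 -1.427 -1.924
v 1.838 -0.42 -0.865
v 1.862 -0.379 -3.428
v 1.118 0.629 -2.369
v 4.142 -0.309 -1.891
v 3.398 0.699 -0.832
v 3.422 0.74 -3.395
v 2.678 1.747 -2.336
v 1.121 -4.974 -0.029
v 1.545 -3.973 1.225
v -0.296 -3.522 -0.709
v 0.128 -2.521 0.545
v 1.952 -4.479 -0.705
v 2.376 -3.478 0.549
v 0.535 -3.027 -1.385
v 0.959 -2.026 -0.131
f 2 1 5
f 2 5 3
f 3 5 6
f 3 6 4
f 5 1 7
f 5 7 6
f 6 7 8
f 6 8 4
f 7 1 9
f 7 9 8
f 8 9 10
f 8 10 4
f 9 1 11
f 9 11 10
f 10 11 12
f 10 12 4
f 11 1 13
f 11 13 12
f 12 13 14
f 12 14 4
f 13 1 15
f 13 15 14
f 14 15 16
f 14 16 4
f 15 1 17
f 15 17 16
f 16 17 18
f 16 18 4
f 17 1 19
f 17 19 18
f 18 19 20
f 18 20 4
f 19 1 21
f 19 21 20
f 20 21 22
f 20 22 4
f 21 1 23
f 21 23 22
f 22 23 24
f 22 24 4
f 23 1 25
f 23 25 24
f 24 25 26
f 24 26 4
f 25 1 27
f 25 27 26
f 26 27 28
f 26 28 4
f 27 1 29
f 27 29 28
f 28 29 30
f 28 30 4
f 29 1 31
f 29 31 30
f 30 31 32
f 30 32 4
f 31 1 2
f 31 2 32
f 32 2 3
f 32 3 4
f 34 36 33
f 37 34 33
f 33 36 35
f 35 37 33
f 34 40 36
f 38 34 37
f 38 40 34
f 36 40 35
f 39 37 35
f 35 40 39
f 39 38 37
f 40 38 39
f 42 44 41
f 45 42 41
f 41 44 43
f 43 45 41
f 42 48 44
f 46 42 45
f 46 48 42
f 44 48 43
f 47 45 43
f 43 48 47
f 47 46 45
f 48 46 47



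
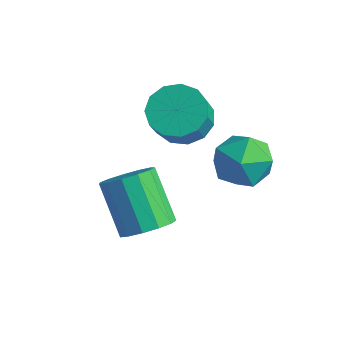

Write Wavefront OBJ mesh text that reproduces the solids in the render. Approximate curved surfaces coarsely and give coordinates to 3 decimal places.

v -1.596 1.884 2.536
v -1.128 1.483 1.751
v -2.212 0.437 2.909
v -1.744 0.036 2.124
v -1.216 0.358 2.908
v -0.836 1.253 2.678
v -2.504 0.667 1.982
v -2.124 1.562 1.752
v -1.689 0.731 1.408
v -0.893 0.539 1.981
v -2.447 1.381 2.679
v -1.651 1.189 3.252
v -4.104 1.121 2.584
v -3.496 0.671 2.078
v -3.127 0.01 3.11
v -3.736 0.459 3.616
v -3.255 1.087 2.259
v -2.886 0.425 3.291
v -3.284 1.513 2.542
v -2.916 0.852 3.574
v -3.574 1.815 2.839
v -3.205 1.153 3.871
v -4.032 1.896 3.055
v -3.663 1.235 4.087
v -4.513 1.731 3.121
v -4.144 1.07 4.153
v -4.864 1.373 3.017
v -4.495 0.711 4.049
v -4.974 0.934 2.775
v -4.605 0.273 3.807
v -4.808 0.555 2.473
v -4.439 -0.107 3.505
v -4.419 0.355 2.206
v -4.05 -0.306 3.238
v -3.929 0.398 2.059
v -3.561 -0.263 3.091
v -2.493 -1.966 0.76
v -2.126 -2.523 1.236
v -3.3 -2.151 2.577
v -3.667 -1.594 2.1
v -1.91 -2.122 1.314
v -3.083 -1.75 2.655
v -1.879 -1.672 1.216
v -3.052 -1.3 2.557
v -2.043 -1.315 0.973
v -3.217 -0.943 2.314
v -2.35 -1.165 0.663
v -3.524 -0.792 2.003
v -2.702 -1.269 0.383
v -3.876 -0.896 1.723
v -2.989 -1.594 0.223
v -4.162 -1.222 1.563
v -3.117 -2.038 0.233
v -4.291 -1.666 1.573
v -3.048 -2.459 0.411
v -4.222 -2.086 1.751
v -2.802 -2.723 0.699
v -3.976 -2.351 2.039
v -2.459 -2.747 1.007
v -3.632 -2.375 2.347
f 1 12 6
f 1 6 2
f 1 2 8
f 1 8 11
f 1 11 12
f 2 6 10
f 6 12 5
f 12 11 3
f 11 8 7
f 8 2 9
f 4 10 5
f 4 5 3
f 4 3 7
f 4 7 9
f 4 9 10
f 5 10 6
f 3 5 12
f 7 3 11
f 9 7 8
f 10 9 2
f 14 13 17
f 14 17 15
f 15 17 18
f 15 18 16
f 17 13 19
f 17 19 18
f 18 19 20
f 18 20 16
f 19 13 21
f 19 21 20
f 20 21 22
f 20 22 16
f 21 13 23
f 21 23 22
f 22 23 24
f 22 24 16
f 23 13 25
f 23 25 24
f 24 25 26
f 24 26 16
f 25 13 27
f 25 27 26
f 26 27 28
f 26 28 16
f 27 13 29
f 27 29 28
f 28 29 30
f 28 30 16
f 29 13 31
f 29 31 30
f 30 31 32
f 30 32 16
f 31 13 33
f 31 33 32
f 32 33 34
f 32 34 16
f 33 13 35
f 33 35 34
f 34 35 36
f 34 36 16
f 35 13 14
f 35 14 36
f 36 14 15
f 36 15 16
f 38 37 41
f 38 41 39
f 39 41 42
f 39 42 40
f 41 37 43
f 41 43 42
f 42 43 44
f 42 44 40
f 43 37 45
f 43 45 44
f 44 45 46
f 44 46 40
f 45 37 47
f 45 47 46
f 46 47 48
f 46 48 40
f 47 37 49
f 47 49 48
f 48 49 50
f 48 50 40
f 49 37 51
f 49 51 50
f 50 51 52
f 50 52 40
f 51 37 53
f 51 53 52
f 52 53 54
f 52 54 40
f 53 37 55
f 53 55 54
f 54 55 56
f 54 56 40
f 55 37 57
f 55 57 56
f 56 57 58
f 56 58 40
f 57 37 59
f 57 59 58
f 58 59 60
f 58 60 40
f 59 37 38
f 59 38 60
f 60 38 39
f 60 39 40



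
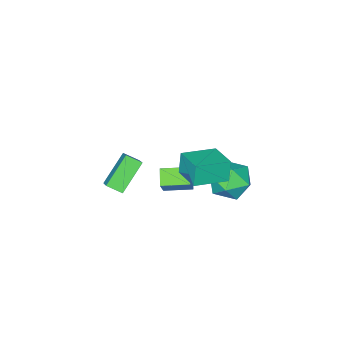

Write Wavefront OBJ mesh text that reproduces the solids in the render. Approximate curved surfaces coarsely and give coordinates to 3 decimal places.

v -0.161 3.63 1.921
v -0.449 3.459 3.115
v 0.313 5.153 2.254
v 0.025 4.982 3.448
v 1.575 3.018 2.252
v 1.287 2.847 3.446
v 2.049 4.541 2.585
v 1.761 4.37 3.779
v -0.291 -3.189 -1.775
v 0.25 -2.342 -1.016
v -0.778 -2.479 -2.22
v -0.237 -1.632 -1.461
v 1.277 -2.968 -3.139
v 1.818 -2.121 -2.38
v 0.79 -2.258 -3.584
v 1.331 -1.411 -2.825
v -1.775 4.489 0.048
v -0.634 4.002 0.019
v -2.546 2.718 -0.499
v -1.405 2.231 -0.528
v -1.915 2.552 0.557
v -1.439 3.647 0.895
v -1.741 3.073 -1.375
v -1.265 4.168 -1.037
v -0.613 3.126 -0.86
v -0.721 2.805 0.334
v -2.459 3.915 -0.814
v -2.567 3.594 0.38
v 1.222 1.512 0.849
v 1.687 1.789 1.749
v 0.216 2.566 1.044
v 0.681 2.843 1.944
v 1.819 2.177 0.336
v 2.284 2.454 1.236
v 0.813 3.231 0.531
v 1.278 3.508 1.431
f 2 4 1
f 5 2 1
f 1 4 3
f 3 5 1
f 2 8 4
f 6 2 5
f 6 8 2
f 4 8 3
f 7 5 3
f 3 8 7
f 7 6 5
f 8 6 7
f 10 12 9
f 13 10 9
f 9 12 11
f 11 13 9
f 10 16 12
f 14 10 13
f 14 16 10
f 12 16 11
f 15 13 11
f 11 16 15
f 15 14 13
f 16 14 15
f 17 28 22
f 17 22 18
f 17 18 24
f 17 24 27
f 17 27 28
f 18 22 26
f 22 28 21
f 28 27 19
f 27 24 23
f 24 18 25
f 20 26 21
f 20 21 19
f 20 19 23
f 20 23 25
f 20 25 26
f 21 26 22
f 19 21 28
f 23 19 27
f 25 23 24
f 26 25 18
f 30 32 29
f 33 30 29
f 29 32 31
f 31 33 29
f 30 36 32
f 34 30 33
f 34 36 30
f 32 36 31
f 35 33 31
f 31 36 35
f 35 34 33
f 36 34 35



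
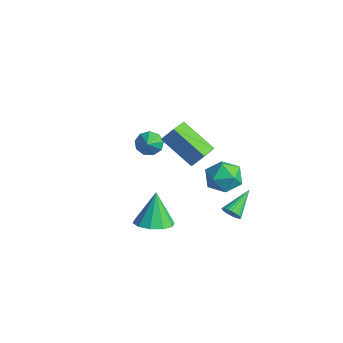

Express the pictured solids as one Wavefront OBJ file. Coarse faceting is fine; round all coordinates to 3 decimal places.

v 1.13 2.284 0.634
v 1.841 1.497 0.581
v 0.079 1.403 -0.401
v 0.79 0.616 -0.454
v 0.273 0.805 0.454
v 0.923 1.349 1.094
v 0.997 1.551 -0.914
v 1.647 2.095 -0.274
v 1.759 1.044 -0.376
v 1.312 0.583 0.47
v 0.608 2.317 -0.29
v 0.161 1.856 0.556
v -4.23 0.28 -0.295
v -3.738 0.25 -0.873
v -3.23 -0.44 0.595
v -3.666 0.687 -0.601
v -3.857 0.933 -0.185
v -4.223 0.874 0.179
v -4.593 0.538 0.322
v -4.792 0.08 0.176
v -4.729 -0.283 -0.19
v -4.432 -0.383 -0.605
v -4.041 -0.173 -0.875
v 3.021 0.545 -0.88
v 3.455 0.82 -1.076
v 2.519 1.935 -0.04
v 3.309 0.859 -1.228
v 3.118 0.851 -1.327
v 2.913 0.795 -1.358
v 2.725 0.702 -1.317
v 2.581 0.585 -1.208
v 2.504 0.462 -1.05
v 2.506 0.351 -0.866
v 2.587 0.27 -0.685
v 2.733 0.231 -0.533
v 2.923 0.24 -0.434
v 3.128 0.295 -0.403
v 3.317 0.388 -0.444
v 3.461 0.505 -0.553
v 3.537 0.629 -0.711
v 3.535 0.739 -0.894
v -0.06 -2.01 -2.709
v 0.824 -1.452 -2.608
v -0.56 -1.55 -0.871
v 0.361 -1.056 -2.834
v -0.262 -1.026 -3.011
v -0.808 -1.371 -3.073
v -1.068 -1.96 -2.996
v -0.943 -2.569 -2.81
v -0.48 -2.964 -2.584
v 0.143 -2.995 -2.407
v 0.689 -2.65 -2.345
v 0.949 -2.06 -2.422
v -0.375 -1.364 3.23
v 0.114 -0.949 4.136
v -0.882 -0.445 3.083
v -0.393 -0.03 3.988
v 1.273 -0.65 2.012
v 1.762 -0.235 2.917
v 0.766 0.269 1.864
v 1.255 0.684 2.77
f 1 12 6
f 1 6 2
f 1 2 8
f 1 8 11
f 1 11 12
f 2 6 10
f 6 12 5
f 12 11 3
f 11 8 7
f 8 2 9
f 4 10 5
f 4 5 3
f 4 3 7
f 4 7 9
f 4 9 10
f 5 10 6
f 3 5 12
f 7 3 11
f 9 7 8
f 10 9 2
f 14 13 16
f 14 16 15
f 16 13 17
f 16 17 15
f 17 13 18
f 17 18 15
f 18 13 19
f 18 19 15
f 19 13 20
f 19 20 15
f 20 13 21
f 20 21 15
f 21 13 22
f 21 22 15
f 22 13 23
f 22 23 15
f 23 13 14
f 23 14 15
f 25 24 27
f 25 27 26
f 27 24 28
f 27 28 26
f 28 24 29
f 28 29 26
f 29 24 30
f 29 30 26
f 30 24 31
f 30 31 26
f 31 24 32
f 31 32 26
f 32 24 33
f 32 33 26
f 33 24 34
f 33 34 26
f 34 24 35
f 34 35 26
f 35 24 36
f 35 36 26
f 36 24 37
f 36 37 26
f 37 24 38
f 37 38 26
f 38 24 39
f 38 39 26
f 39 24 40
f 39 40 26
f 40 24 41
f 40 41 26
f 41 24 25
f 41 25 26
f 43 42 45
f 43 45 44
f 45 42 46
f 45 46 44
f 46 42 47
f 46 47 44
f 47 42 48
f 47 48 44
f 48 42 49
f 48 49 44
f 49 42 50
f 49 50 44
f 50 42 51
f 50 51 44
f 51 42 52
f 51 52 44
f 52 42 53
f 52 53 44
f 53 42 43
f 53 43 44
f 55 57 54
f 58 55 54
f 54 57 56
f 56 58 54
f 55 61 57
f 59 55 58
f 59 61 55
f 57 61 56
f 60 58 56
f 56 61 60
f 60 59 58
f 61 59 60



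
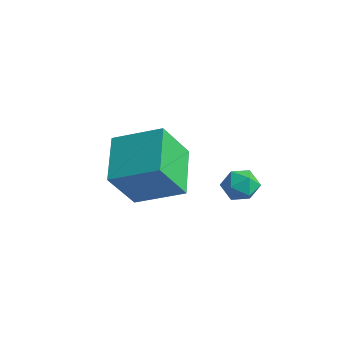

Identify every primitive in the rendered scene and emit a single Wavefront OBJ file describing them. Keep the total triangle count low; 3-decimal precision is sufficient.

v -2.648 -3.329 0.763
v -2.739 -4.395 2.358
v -3.989 -2.039 1.549
v -4.08 -3.104 3.144
v -1.2 -2.296 1.536
v -1.291 -3.361 3.131
v -2.541 -1.005 2.322
v -2.632 -2.071 3.917
v -1.833 1.184 0.715
v -1.303 0.671 0.834
v -2.137 0.629 -0.314
v -1.607 0.116 -0.195
v -2.212 0.138 0.243
v -2.024 0.481 0.879
v -1.416 0.819 -0.359
v -1.228 1.162 0.277
v -1.046 0.446 0.171
v -1.537 0.025 0.543
v -1.903 1.275 -0.023
v -2.394 0.854 0.349
f 2 4 1
f 5 2 1
f 1 4 3
f 3 5 1
f 2 8 4
f 6 2 5
f 6 8 2
f 4 8 3
f 7 5 3
f 3 8 7
f 7 6 5
f 8 6 7
f 9 20 14
f 9 14 10
f 9 10 16
f 9 16 19
f 9 19 20
f 10 14 18
f 14 20 13
f 20 19 11
f 19 16 15
f 16 10 17
f 12 18 13
f 12 13 11
f 12 11 15
f 12 15 17
f 12 17 18
f 13 18 14
f 11 13 20
f 15 11 19
f 17 15 16
f 18 17 10



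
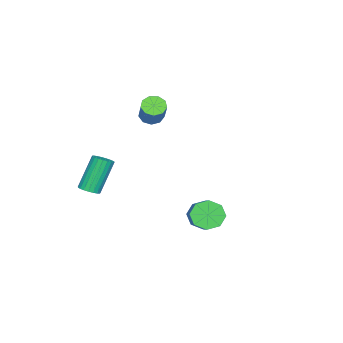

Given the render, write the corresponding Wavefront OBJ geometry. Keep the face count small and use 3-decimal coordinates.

v 2.617 -2.904 -1.493
v 3.117 -2.905 -1.243
v 2.244 -2.578 0.504
v 1.743 -2.576 0.253
v 3.091 -2.681 -1.298
v 2.218 -2.353 0.449
v 2.983 -2.495 -1.387
v 2.11 -2.167 0.36
v 2.812 -2.379 -1.494
v 1.939 -2.051 0.253
v 2.607 -2.355 -1.601
v 1.734 -2.027 0.145
v 2.403 -2.425 -1.69
v 1.53 -2.097 0.057
v 2.237 -2.578 -1.744
v 1.363 -2.25 0.002
v 2.136 -2.788 -1.756
v 1.263 -2.46 -0.009
v 2.118 -3.017 -1.721
v 1.245 -2.689 0.025
v 2.186 -3.227 -1.648
v 1.313 -2.899 0.099
v 2.329 -3.381 -1.547
v 1.456 -3.054 0.199
v 2.522 -3.453 -1.438
v 1.649 -3.125 0.309
v 2.731 -3.43 -1.338
v 1.857 -3.102 0.409
v 2.92 -3.315 -1.264
v 2.047 -2.988 0.482
v 3.057 -3.13 -1.231
v 2.184 -2.802 0.516
v 0.197 1.934 -3.271
v 0.755 1.491 -3.734
v 2.262 2.343 -2.732
v 1.703 2.786 -2.269
v 0.609 2.065 -4.002
v 2.116 2.917 -3.001
v 0.221 2.562 -3.843
v 1.728 3.414 -2.841
v -0.181 2.692 -3.348
v 1.326 3.544 -2.346
v -0.362 2.377 -2.808
v 1.145 3.229 -1.806
v -0.216 1.803 -2.539
v 1.291 2.655 -1.538
v 0.172 1.306 -2.699
v 1.679 2.158 -1.697
v 0.574 1.176 -3.194
v 2.081 2.028 -2.192
v -4.387 -3.027 0.367
v -3.857 -3.245 0.04
v -2.862 -2.63 1.246
v -3.393 -2.413 1.573
v -3.957 -2.825 -0.091
v -2.963 -2.21 1.115
v -4.259 -2.499 -0.008
v -3.264 -1.885 1.198
v -4.621 -2.421 0.251
v -3.626 -1.807 1.457
v -4.873 -2.626 0.564
v -3.879 -2.012 1.77
v -4.899 -3.019 0.784
v -3.904 -2.405 1.991
v -4.684 -3.416 0.81
v -3.69 -2.802 2.016
v -4.331 -3.631 0.628
v -3.337 -3.016 1.834
v -4.005 -3.563 0.324
v -3.01 -2.949 1.53
f 2 1 5
f 2 5 3
f 3 5 6
f 3 6 4
f 5 1 7
f 5 7 6
f 6 7 8
f 6 8 4
f 7 1 9
f 7 9 8
f 8 9 10
f 8 10 4
f 9 1 11
f 9 11 10
f 10 11 12
f 10 12 4
f 11 1 13
f 11 13 12
f 12 13 14
f 12 14 4
f 13 1 15
f 13 15 14
f 14 15 16
f 14 16 4
f 15 1 17
f 15 17 16
f 16 17 18
f 16 18 4
f 17 1 19
f 17 19 18
f 18 19 20
f 18 20 4
f 19 1 21
f 19 21 20
f 20 21 22
f 20 22 4
f 21 1 23
f 21 23 22
f 22 23 24
f 22 24 4
f 23 1 25
f 23 25 24
f 24 25 26
f 24 26 4
f 25 1 27
f 25 27 26
f 26 27 28
f 26 28 4
f 27 1 29
f 27 29 28
f 28 29 30
f 28 30 4
f 29 1 31
f 29 31 30
f 30 31 32
f 30 32 4
f 31 1 2
f 31 2 32
f 32 2 3
f 32 3 4
f 34 33 37
f 34 37 35
f 35 37 38
f 35 38 36
f 37 33 39
f 37 39 38
f 38 39 40
f 38 40 36
f 39 33 41
f 39 41 40
f 40 41 42
f 40 42 36
f 41 33 43
f 41 43 42
f 42 43 44
f 42 44 36
f 43 33 45
f 43 45 44
f 44 45 46
f 44 46 36
f 45 33 47
f 45 47 46
f 46 47 48
f 46 48 36
f 47 33 49
f 47 49 48
f 48 49 50
f 48 50 36
f 49 33 34
f 49 34 50
f 50 34 35
f 50 35 36
f 52 51 55
f 52 55 53
f 53 55 56
f 53 56 54
f 55 51 57
f 55 57 56
f 56 57 58
f 56 58 54
f 57 51 59
f 57 59 58
f 58 59 60
f 58 60 54
f 59 51 61
f 59 61 60
f 60 61 62
f 60 62 54
f 61 51 63
f 61 63 62
f 62 63 64
f 62 64 54
f 63 51 65
f 63 65 64
f 64 65 66
f 64 66 54
f 65 51 67
f 65 67 66
f 66 67 68
f 66 68 54
f 67 51 69
f 67 69 68
f 68 69 70
f 68 70 54
f 69 51 52
f 69 52 70
f 70 52 53
f 70 53 54



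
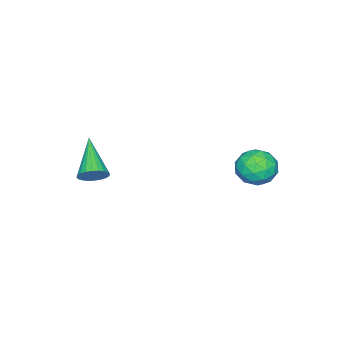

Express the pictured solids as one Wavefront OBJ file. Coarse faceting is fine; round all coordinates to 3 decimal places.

v 0.121 -3.028 -0.12
v 0.56 -3.239 0.175
v -0.981 -3.972 0.84
v 0.51 -3.059 0.295
v 0.4 -2.874 0.352
v 0.248 -2.712 0.337
v 0.077 -2.598 0.252
v -0.088 -2.55 0.111
v -0.221 -2.575 -0.066
v -0.302 -2.668 -0.251
v -0.318 -2.816 -0.416
v -0.268 -2.997 -0.536
v -0.159 -3.182 -0.592
v -0.007 -3.344 -0.577
v 0.164 -3.457 -0.493
v 0.329 -3.506 -0.351
v 0.462 -3.481 -0.175
v 0.543 -3.388 0.01
v -4.491 1.509 -0.735
v -3.834 1.379 -1.208
v -3.986 0.701 0.188
v -3.329 0.571 -0.285
v -3.447 1.306 0.059
v -3.759 1.805 -0.512
v -4.061 0.275 -0.508
v -4.373 0.774 -1.079
v -3.568 0.616 -1.069
v -3.189 1.253 -0.718
v -4.631 0.827 -0.302
v -4.252 1.464 0.049
v -4.207 1.515 -1.052
v -3.613 0.565 0.032
v -3.682 0.997 0.235
v -3.296 0.92 -0.044
v -4.163 1.766 -0.643
v -3.777 1.689 -0.922
v -3.549 1.646 -0.177
v -4.043 0.391 -0.098
v -3.657 0.314 -0.377
v -4.524 1.16 -0.976
v -4.138 1.083 -1.255
v -4.271 0.434 -0.843
v -3.665 0.99 -1.249
v -3.368 0.515 -0.706
v -3.798 0.341 -0.837
v -3.981 0.635 -1.173
v -3.442 1.365 -1.043
v -3.145 0.889 -0.5
v -3.214 1.321 -0.298
v -3.398 1.615 -0.633
v -3.286 0.916 -0.961
v -4.675 1.191 -0.52
v -4.378 0.715 0.023
v -4.422 0.465 -0.387
v -4.606 0.759 -0.722
v -4.452 1.565 -0.314
v -4.155 1.09 0.229
v -3.839 1.445 0.153
v -4.022 1.739 -0.183
v -4.534 1.164 -0.059
f 2 1 4
f 2 4 3
f 4 1 5
f 4 5 3
f 5 1 6
f 5 6 3
f 6 1 7
f 6 7 3
f 7 1 8
f 7 8 3
f 8 1 9
f 8 9 3
f 9 1 10
f 9 10 3
f 10 1 11
f 10 11 3
f 11 1 12
f 11 12 3
f 12 1 13
f 12 13 3
f 13 1 14
f 13 14 3
f 14 1 15
f 14 15 3
f 15 1 16
f 15 16 3
f 16 1 17
f 16 17 3
f 17 1 18
f 17 18 3
f 18 1 2
f 18 2 3
f 19 56 35
f 56 30 59
f 35 59 24
f 56 59 35
f 19 35 31
f 35 24 36
f 31 36 20
f 35 36 31
f 19 31 40
f 31 20 41
f 40 41 26
f 31 41 40
f 19 40 52
f 40 26 55
f 52 55 29
f 40 55 52
f 19 52 56
f 52 29 60
f 56 60 30
f 52 60 56
f 20 36 47
f 36 24 50
f 47 50 28
f 36 50 47
f 24 59 37
f 59 30 58
f 37 58 23
f 59 58 37
f 30 60 57
f 60 29 53
f 57 53 21
f 60 53 57
f 29 55 54
f 55 26 42
f 54 42 25
f 55 42 54
f 26 41 46
f 41 20 43
f 46 43 27
f 41 43 46
f 22 48 34
f 48 28 49
f 34 49 23
f 48 49 34
f 22 34 32
f 34 23 33
f 32 33 21
f 34 33 32
f 22 32 39
f 32 21 38
f 39 38 25
f 32 38 39
f 22 39 44
f 39 25 45
f 44 45 27
f 39 45 44
f 22 44 48
f 44 27 51
f 48 51 28
f 44 51 48
f 23 49 37
f 49 28 50
f 37 50 24
f 49 50 37
f 21 33 57
f 33 23 58
f 57 58 30
f 33 58 57
f 25 38 54
f 38 21 53
f 54 53 29
f 38 53 54
f 27 45 46
f 45 25 42
f 46 42 26
f 45 42 46
f 28 51 47
f 51 27 43
f 47 43 20
f 51 43 47



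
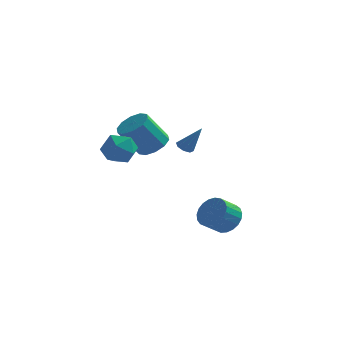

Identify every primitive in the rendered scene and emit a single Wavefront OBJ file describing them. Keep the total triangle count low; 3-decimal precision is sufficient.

v -2.346 -2.981 2.949
v -1.591 -3.335 2.38
v -3.249 -4.285 2.56
v -2.494 -4.639 1.991
v -2.4 -4.613 2.996
v -1.841 -3.807 3.236
v -2.999 -3.813 1.704
v -2.44 -3.007 1.944
v -1.994 -3.849 1.61
v -1.624 -4.343 2.409
v -3.216 -3.277 2.531
v -2.846 -3.771 3.33
v -0.432 3.118 -0.107
v -0.106 2.775 -0.345
v 0.472 2.982 1.327
v 0.017 3.159 -0.386
v -0.123 3.519 -0.263
v -0.444 3.645 -0.049
v -0.758 3.462 0.131
v -0.881 3.077 0.172
v -0.741 2.717 0.05
v -0.42 2.591 -0.164
v 2.56 -2.161 -2.6
v 2.932 -1.729 -1.853
v 2.271 -2.406 -1.132
v 1.9 -2.839 -1.88
v 2.62 -1.506 -1.929
v 1.959 -2.183 -1.208
v 2.298 -1.396 -2.122
v 1.637 -2.074 -1.401
v 2.021 -1.419 -2.397
v 1.36 -2.096 -1.676
v 1.838 -1.57 -2.707
v 1.177 -2.248 -1.986
v 1.779 -1.823 -2.999
v 1.118 -2.501 -2.278
v 1.856 -2.135 -3.222
v 1.195 -2.813 -2.501
v 2.054 -2.451 -3.337
v 1.393 -3.129 -2.616
v 2.34 -2.717 -3.326
v 1.679 -3.395 -2.605
v 2.664 -2.887 -3.188
v 2.003 -3.565 -2.467
v 2.97 -2.932 -2.949
v 2.309 -3.61 -2.228
v 3.206 -2.843 -2.65
v 2.545 -3.521 -1.929
v 3.329 -2.636 -2.342
v 2.668 -3.314 -1.621
v 3.32 -2.347 -2.079
v 2.659 -3.025 -1.358
v 3.18 -2.026 -1.906
v 2.519 -2.704 -1.185
v -1.998 2.743 0.089
v -1.161 2.615 0.562
v -2.165 2.109 2.204
v -3.002 2.237 1.731
v -1.329 3.186 0.635
v -2.333 2.679 2.276
v -1.753 3.587 0.499
v -2.757 3.081 2.141
v -2.27 3.667 0.207
v -3.275 3.16 1.849
v -2.684 3.393 -0.13
v -3.688 2.887 1.512
v -2.835 2.871 -0.384
v -3.839 2.365 1.258
v -2.667 2.301 -0.456
v -3.671 1.794 1.185
v -2.243 1.899 -0.321
v -3.247 1.393 1.321
v -1.725 1.82 -0.029
v -2.73 1.313 1.613
v -1.312 2.093 0.308
v -2.316 1.587 1.95
f 1 12 6
f 1 6 2
f 1 2 8
f 1 8 11
f 1 11 12
f 2 6 10
f 6 12 5
f 12 11 3
f 11 8 7
f 8 2 9
f 4 10 5
f 4 5 3
f 4 3 7
f 4 7 9
f 4 9 10
f 5 10 6
f 3 5 12
f 7 3 11
f 9 7 8
f 10 9 2
f 14 13 16
f 14 16 15
f 16 13 17
f 16 17 15
f 17 13 18
f 17 18 15
f 18 13 19
f 18 19 15
f 19 13 20
f 19 20 15
f 20 13 21
f 20 21 15
f 21 13 22
f 21 22 15
f 22 13 14
f 22 14 15
f 24 23 27
f 24 27 25
f 25 27 28
f 25 28 26
f 27 23 29
f 27 29 28
f 28 29 30
f 28 30 26
f 29 23 31
f 29 31 30
f 30 31 32
f 30 32 26
f 31 23 33
f 31 33 32
f 32 33 34
f 32 34 26
f 33 23 35
f 33 35 34
f 34 35 36
f 34 36 26
f 35 23 37
f 35 37 36
f 36 37 38
f 36 38 26
f 37 23 39
f 37 39 38
f 38 39 40
f 38 40 26
f 39 23 41
f 39 41 40
f 40 41 42
f 40 42 26
f 41 23 43
f 41 43 42
f 42 43 44
f 42 44 26
f 43 23 45
f 43 45 44
f 44 45 46
f 44 46 26
f 45 23 47
f 45 47 46
f 46 47 48
f 46 48 26
f 47 23 49
f 47 49 48
f 48 49 50
f 48 50 26
f 49 23 51
f 49 51 50
f 50 51 52
f 50 52 26
f 51 23 53
f 51 53 52
f 52 53 54
f 52 54 26
f 53 23 24
f 53 24 54
f 54 24 25
f 54 25 26
f 56 55 59
f 56 59 57
f 57 59 60
f 57 60 58
f 59 55 61
f 59 61 60
f 60 61 62
f 60 62 58
f 61 55 63
f 61 63 62
f 62 63 64
f 62 64 58
f 63 55 65
f 63 65 64
f 64 65 66
f 64 66 58
f 65 55 67
f 65 67 66
f 66 67 68
f 66 68 58
f 67 55 69
f 67 69 68
f 68 69 70
f 68 70 58
f 69 55 71
f 69 71 70
f 70 71 72
f 70 72 58
f 71 55 73
f 71 73 72
f 72 73 74
f 72 74 58
f 73 55 75
f 73 75 74
f 74 75 76
f 74 76 58
f 75 55 56
f 75 56 76
f 76 56 57
f 76 57 58



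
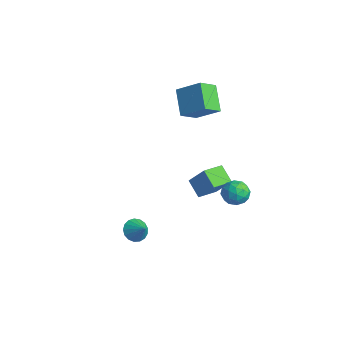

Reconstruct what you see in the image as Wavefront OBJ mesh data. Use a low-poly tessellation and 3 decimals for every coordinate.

v 2.952 2.257 -1.858
v 3.575 1.899 -1.422
v 2.305 1.061 -1.918
v 2.928 0.703 -1.482
v 2.417 1.256 -1.107
v 2.817 1.995 -1.07
v 3.063 0.965 -2.27
v 3.463 1.704 -2.233
v 3.644 1.1 -1.676
v 3.245 1.28 -0.958
v 2.635 1.68 -2.382
v 2.236 1.86 -1.664
v 3.32 2.183 -1.635
v 2.56 0.777 -1.705
v 2.26 1.102 -1.485
v 2.626 0.891 -1.228
v 2.875 2.24 -1.428
v 3.241 2.029 -1.172
v 2.561 1.651 -0.987
v 2.639 0.931 -2.168
v 3.005 0.72 -1.912
v 3.254 2.069 -2.112
v 3.62 1.858 -1.855
v 3.319 1.309 -2.353
v 3.727 1.503 -1.528
v 3.347 0.8 -1.563
v 3.426 0.954 -2.026
v 3.661 1.388 -2.005
v 3.493 1.608 -1.106
v 3.112 0.905 -1.141
v 2.812 1.231 -0.921
v 3.047 1.665 -0.899
v 3.533 1.139 -1.255
v 2.768 2.055 -2.199
v 2.387 1.352 -2.234
v 2.833 1.295 -2.441
v 3.068 1.729 -2.419
v 2.533 2.16 -1.777
v 2.153 1.457 -1.812
v 2.219 1.572 -1.335
v 2.454 2.006 -1.314
v 2.347 1.821 -2.085
v -1.61 1.993 1.322
v -1.453 0.863 2.063
v -2.898 2.544 2.436
v -2.741 1.415 3.177
v -0.439 2.785 2.283
v -0.282 1.656 3.024
v -1.727 3.337 3.397
v -1.57 2.207 4.138
v 1.492 -3.864 -3.354
v 1.971 -3.901 -3.917
v 2.308 -3.776 -2.666
v 1.905 -3.554 -3.884
v 1.745 -3.279 -3.729
v 1.527 -3.138 -3.488
v 1.301 -3.163 -3.217
v 1.119 -3.349 -2.977
v 1.022 -3.653 -2.823
v 1.033 -4.005 -2.791
v 1.15 -4.326 -2.887
v 1.344 -4.54 -3.091
v 1.573 -4.6 -3.355
v 1.783 -4.491 -3.618
v 1.927 -4.239 -3.821
v -0.692 1.562 -4.61
v -1.69 1.572 -3.874
v -0.804 2.816 -4.779
v -1.802 2.825 -4.043
v 0.382 1.855 -3.157
v -0.616 1.864 -2.421
v 0.27 3.108 -3.326
v -0.728 3.118 -2.59
f 1 38 17
f 38 12 41
f 17 41 6
f 38 41 17
f 1 17 13
f 17 6 18
f 13 18 2
f 17 18 13
f 1 13 22
f 13 2 23
f 22 23 8
f 13 23 22
f 1 22 34
f 22 8 37
f 34 37 11
f 22 37 34
f 1 34 38
f 34 11 42
f 38 42 12
f 34 42 38
f 2 18 29
f 18 6 32
f 29 32 10
f 18 32 29
f 6 41 19
f 41 12 40
f 19 40 5
f 41 40 19
f 12 42 39
f 42 11 35
f 39 35 3
f 42 35 39
f 11 37 36
f 37 8 24
f 36 24 7
f 37 24 36
f 8 23 28
f 23 2 25
f 28 25 9
f 23 25 28
f 4 30 16
f 30 10 31
f 16 31 5
f 30 31 16
f 4 16 14
f 16 5 15
f 14 15 3
f 16 15 14
f 4 14 21
f 14 3 20
f 21 20 7
f 14 20 21
f 4 21 26
f 21 7 27
f 26 27 9
f 21 27 26
f 4 26 30
f 26 9 33
f 30 33 10
f 26 33 30
f 5 31 19
f 31 10 32
f 19 32 6
f 31 32 19
f 3 15 39
f 15 5 40
f 39 40 12
f 15 40 39
f 7 20 36
f 20 3 35
f 36 35 11
f 20 35 36
f 9 27 28
f 27 7 24
f 28 24 8
f 27 24 28
f 10 33 29
f 33 9 25
f 29 25 2
f 33 25 29
f 44 46 43
f 47 44 43
f 43 46 45
f 45 47 43
f 44 50 46
f 48 44 47
f 48 50 44
f 46 50 45
f 49 47 45
f 45 50 49
f 49 48 47
f 50 48 49
f 52 51 54
f 52 54 53
f 54 51 55
f 54 55 53
f 55 51 56
f 55 56 53
f 56 51 57
f 56 57 53
f 57 51 58
f 57 58 53
f 58 51 59
f 58 59 53
f 59 51 60
f 59 60 53
f 60 51 61
f 60 61 53
f 61 51 62
f 61 62 53
f 62 51 63
f 62 63 53
f 63 51 64
f 63 64 53
f 64 51 65
f 64 65 53
f 65 51 52
f 65 52 53
f 67 69 66
f 70 67 66
f 66 69 68
f 68 70 66
f 67 73 69
f 71 67 70
f 71 73 67
f 69 73 68
f 72 70 68
f 68 73 72
f 72 71 70
f 73 71 72



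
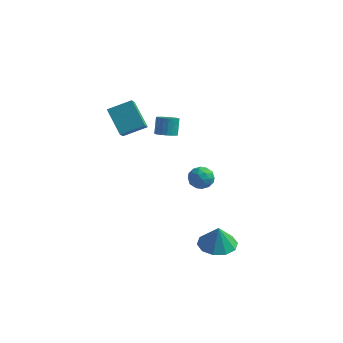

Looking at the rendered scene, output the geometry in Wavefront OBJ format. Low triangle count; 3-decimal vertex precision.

v 2.25 -3.847 -2.113
v 3.104 -3.367 -2.142
v 2.33 -3.913 -0.887
v 2.661 -2.958 -2.092
v 2.061 -2.888 -2.049
v 1.533 -3.184 -2.031
v 1.279 -3.734 -2.044
v 1.397 -4.327 -2.083
v 1.84 -4.737 -2.134
v 2.44 -4.807 -2.176
v 2.968 -4.51 -2.195
v 3.222 -3.96 -2.182
v -3.771 -1.903 2.756
v -4.824 -1.161 3.834
v -3.898 -1.308 2.222
v -4.951 -0.566 3.3
v -2.749 -1.214 3.28
v -3.802 -0.472 4.358
v -2.876 -0.619 2.746
v -3.929 0.123 3.824
v -1.865 -0.647 2.504
v -1.418 -0.936 2.735
v -1.548 -0.441 3.606
v -1.995 -0.153 3.376
v -1.309 -0.742 2.641
v -1.44 -0.248 3.512
v -1.297 -0.531 2.524
v -1.427 -0.037 3.395
v -1.383 -0.341 2.403
v -1.513 0.153 3.274
v -1.552 -0.204 2.3
v -1.682 0.29 3.171
v -1.775 -0.143 2.232
v -1.906 0.351 3.103
v -2.014 -0.169 2.211
v -2.144 0.325 3.082
v -2.227 -0.278 2.241
v -2.357 0.216 3.112
v -2.377 -0.451 2.317
v -2.508 0.043 3.188
v -2.439 -0.658 2.424
v -2.57 -0.164 3.296
v -2.402 -0.863 2.546
v -2.532 -0.369 3.417
v -2.271 -1.03 2.661
v -2.402 -0.536 3.532
v -2.071 -1.131 2.748
v -2.201 -0.637 3.619
v -1.834 -1.149 2.794
v -1.965 -0.655 3.665
v -1.603 -1.08 2.789
v -1.734 -0.586 3.66
v -1.184 0.577 -1.041
v -0.721 1.017 -0.696
v -0.419 0.463 -1.924
v 0.044 0.903 -1.579
v -0.093 0.242 -1.315
v -0.566 0.312 -0.769
v -0.574 1.168 -1.851
v -1.047 1.238 -1.305
v -0.344 1.382 -1.197
v -0.047 0.809 -0.865
v -1.093 0.671 -1.755
v -0.796 0.098 -1.423
v -1.02 0.807 -0.791
v -0.12 0.673 -1.829
v -0.201 0.284 -1.674
v 0.071 0.543 -1.471
v -0.928 0.392 -0.834
v -0.656 0.651 -0.631
v -0.287 0.195 -0.995
v -0.484 0.829 -1.989
v -0.212 1.088 -1.786
v -1.211 0.937 -1.149
v -0.939 1.196 -0.946
v -0.853 1.285 -1.625
v -0.526 1.28 -0.883
v -0.076 1.213 -1.402
v -0.44 1.369 -1.561
v -0.718 1.41 -1.241
v -0.351 0.943 -0.688
v 0.098 0.877 -1.207
v 0.018 0.488 -1.051
v -0.26 0.529 -0.731
v -0.13 1.158 -0.982
v -1.238 0.603 -1.413
v -0.789 0.537 -1.932
v -0.88 0.951 -1.889
v -1.158 0.992 -1.569
v -1.064 0.267 -1.218
v -0.614 0.2 -1.737
v -0.422 0.07 -1.379
v -0.7 0.111 -1.059
v -1.01 0.322 -1.638
f 2 1 4
f 2 4 3
f 4 1 5
f 4 5 3
f 5 1 6
f 5 6 3
f 6 1 7
f 6 7 3
f 7 1 8
f 7 8 3
f 8 1 9
f 8 9 3
f 9 1 10
f 9 10 3
f 10 1 11
f 10 11 3
f 11 1 12
f 11 12 3
f 12 1 2
f 12 2 3
f 14 16 13
f 17 14 13
f 13 16 15
f 15 17 13
f 14 20 16
f 18 14 17
f 18 20 14
f 16 20 15
f 19 17 15
f 15 20 19
f 19 18 17
f 20 18 19
f 22 21 25
f 22 25 23
f 23 25 26
f 23 26 24
f 25 21 27
f 25 27 26
f 26 27 28
f 26 28 24
f 27 21 29
f 27 29 28
f 28 29 30
f 28 30 24
f 29 21 31
f 29 31 30
f 30 31 32
f 30 32 24
f 31 21 33
f 31 33 32
f 32 33 34
f 32 34 24
f 33 21 35
f 33 35 34
f 34 35 36
f 34 36 24
f 35 21 37
f 35 37 36
f 36 37 38
f 36 38 24
f 37 21 39
f 37 39 38
f 38 39 40
f 38 40 24
f 39 21 41
f 39 41 40
f 40 41 42
f 40 42 24
f 41 21 43
f 41 43 42
f 42 43 44
f 42 44 24
f 43 21 45
f 43 45 44
f 44 45 46
f 44 46 24
f 45 21 47
f 45 47 46
f 46 47 48
f 46 48 24
f 47 21 49
f 47 49 48
f 48 49 50
f 48 50 24
f 49 21 51
f 49 51 50
f 50 51 52
f 50 52 24
f 51 21 22
f 51 22 52
f 52 22 23
f 52 23 24
f 53 90 69
f 90 64 93
f 69 93 58
f 90 93 69
f 53 69 65
f 69 58 70
f 65 70 54
f 69 70 65
f 53 65 74
f 65 54 75
f 74 75 60
f 65 75 74
f 53 74 86
f 74 60 89
f 86 89 63
f 74 89 86
f 53 86 90
f 86 63 94
f 90 94 64
f 86 94 90
f 54 70 81
f 70 58 84
f 81 84 62
f 70 84 81
f 58 93 71
f 93 64 92
f 71 92 57
f 93 92 71
f 64 94 91
f 94 63 87
f 91 87 55
f 94 87 91
f 63 89 88
f 89 60 76
f 88 76 59
f 89 76 88
f 60 75 80
f 75 54 77
f 80 77 61
f 75 77 80
f 56 82 68
f 82 62 83
f 68 83 57
f 82 83 68
f 56 68 66
f 68 57 67
f 66 67 55
f 68 67 66
f 56 66 73
f 66 55 72
f 73 72 59
f 66 72 73
f 56 73 78
f 73 59 79
f 78 79 61
f 73 79 78
f 56 78 82
f 78 61 85
f 82 85 62
f 78 85 82
f 57 83 71
f 83 62 84
f 71 84 58
f 83 84 71
f 55 67 91
f 67 57 92
f 91 92 64
f 67 92 91
f 59 72 88
f 72 55 87
f 88 87 63
f 72 87 88
f 61 79 80
f 79 59 76
f 80 76 60
f 79 76 80
f 62 85 81
f 85 61 77
f 81 77 54
f 85 77 81

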